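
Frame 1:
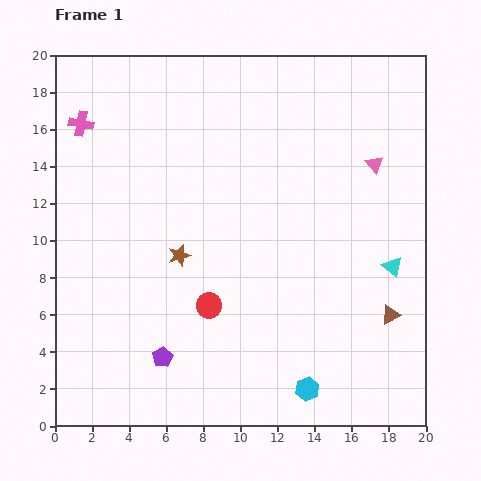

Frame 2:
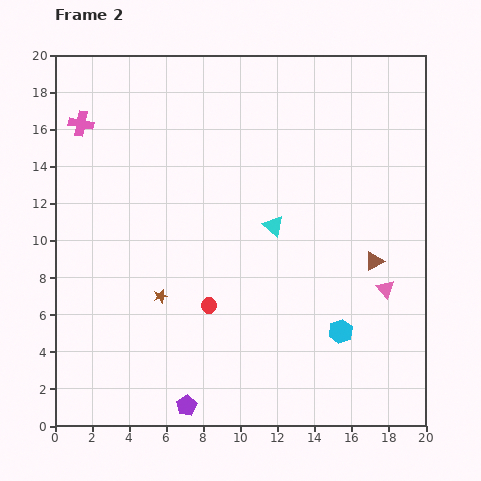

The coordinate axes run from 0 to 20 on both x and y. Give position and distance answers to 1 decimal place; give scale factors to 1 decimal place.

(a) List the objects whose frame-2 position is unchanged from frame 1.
the pink cross, the red circle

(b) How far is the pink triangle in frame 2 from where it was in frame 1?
6.7

The pink triangle moved from (17.2, 14.1) to (17.8, 7.4), a distance of √(0.6² + 6.7²) ≈ 6.7.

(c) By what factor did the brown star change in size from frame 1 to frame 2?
0.6×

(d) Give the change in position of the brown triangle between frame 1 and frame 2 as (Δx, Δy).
(-0.9, 2.9)

The brown triangle was at (18.1, 6.0) in frame 1 and (17.2, 8.9) in frame 2.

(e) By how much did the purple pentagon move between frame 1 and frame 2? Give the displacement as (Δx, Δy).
(1.3, -2.6)

The purple pentagon was at (5.8, 3.7) in frame 1 and (7.1, 1.1) in frame 2.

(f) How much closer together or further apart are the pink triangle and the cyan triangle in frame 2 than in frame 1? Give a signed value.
+1.3

Distance in frame 1: 5.6. Distance in frame 2: 6.9.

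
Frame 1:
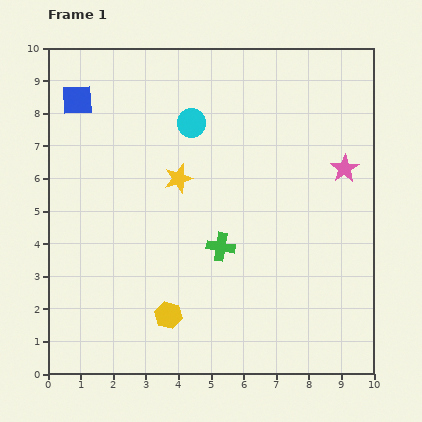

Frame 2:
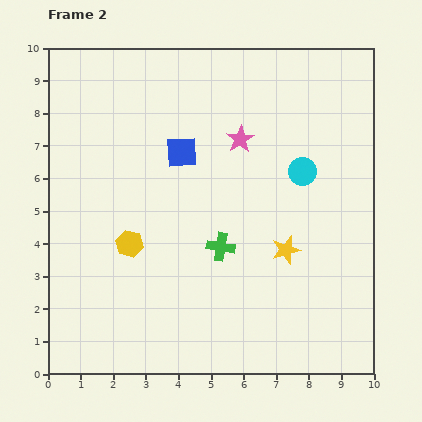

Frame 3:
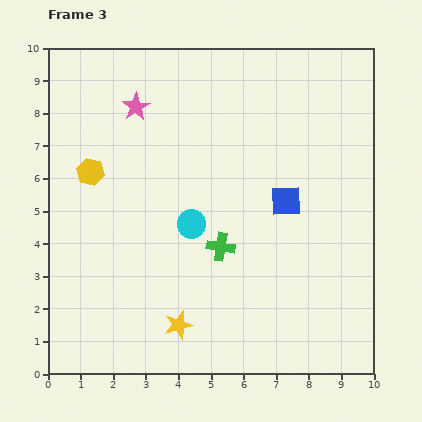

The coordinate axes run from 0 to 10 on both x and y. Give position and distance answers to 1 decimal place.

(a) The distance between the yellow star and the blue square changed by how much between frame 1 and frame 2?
+0.5

Distance in frame 1: 3.9. Distance in frame 2: 4.4.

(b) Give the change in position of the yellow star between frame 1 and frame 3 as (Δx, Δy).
(0.0, -4.5)

The yellow star was at (4.0, 6.0) in frame 1 and (4.0, 1.5) in frame 3.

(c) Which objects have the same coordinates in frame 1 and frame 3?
the green cross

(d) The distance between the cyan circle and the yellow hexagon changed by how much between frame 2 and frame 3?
-2.2

Distance in frame 2: 5.7. Distance in frame 3: 3.5.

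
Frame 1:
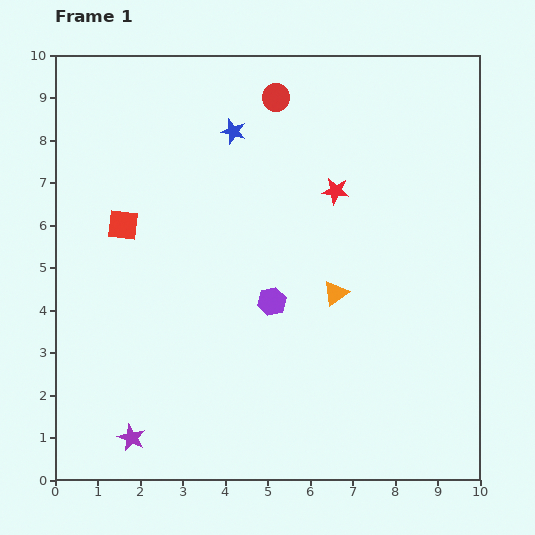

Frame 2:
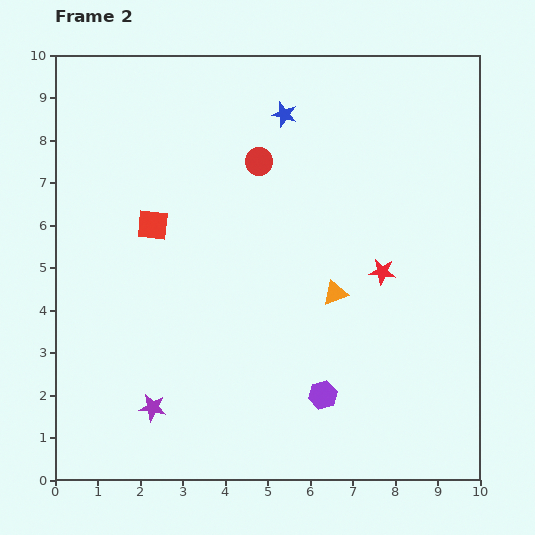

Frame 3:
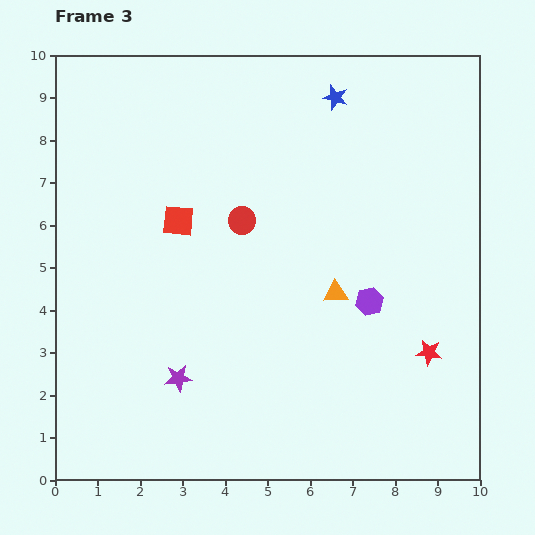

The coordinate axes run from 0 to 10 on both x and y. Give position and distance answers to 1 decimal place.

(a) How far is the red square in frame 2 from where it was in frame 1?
0.7

The red square moved from (1.6, 6.0) to (2.3, 6.0), a distance of √(0.7² + 0.0²) ≈ 0.7.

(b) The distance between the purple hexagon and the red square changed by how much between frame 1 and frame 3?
+1.0

Distance in frame 1: 3.9. Distance in frame 3: 4.9.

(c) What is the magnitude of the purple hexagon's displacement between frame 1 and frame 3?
2.3

The purple hexagon moved from (5.1, 4.2) to (7.4, 4.2), a distance of √(2.3² + 0.0²) ≈ 2.3.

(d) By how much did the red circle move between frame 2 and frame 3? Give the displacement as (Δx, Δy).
(-0.4, -1.4)

The red circle was at (4.8, 7.5) in frame 2 and (4.4, 6.1) in frame 3.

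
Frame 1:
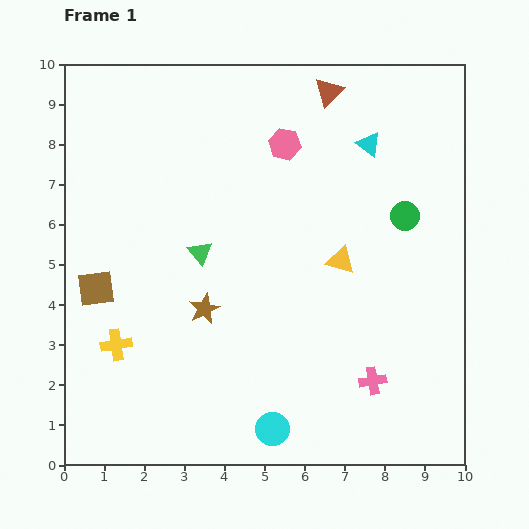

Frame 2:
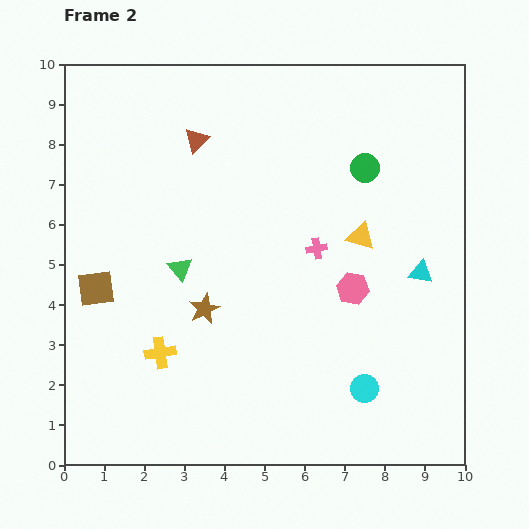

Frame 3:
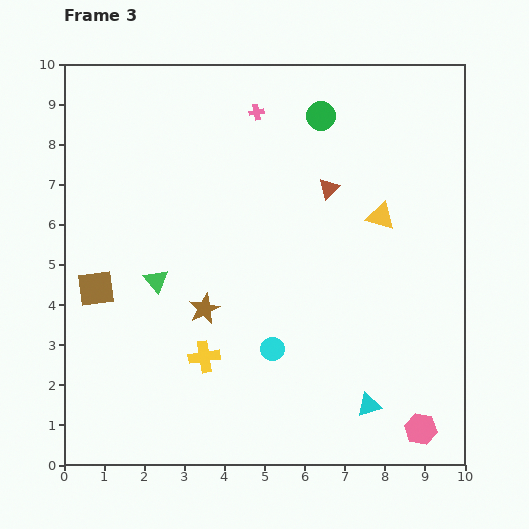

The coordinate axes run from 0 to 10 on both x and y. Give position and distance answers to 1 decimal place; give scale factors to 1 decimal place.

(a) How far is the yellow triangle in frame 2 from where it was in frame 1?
0.8

The yellow triangle moved from (6.9, 5.1) to (7.4, 5.7), a distance of √(0.5² + 0.6²) ≈ 0.8.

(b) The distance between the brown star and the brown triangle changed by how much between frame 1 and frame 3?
-1.9

Distance in frame 1: 6.2. Distance in frame 3: 4.3.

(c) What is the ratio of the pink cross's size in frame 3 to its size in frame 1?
0.6×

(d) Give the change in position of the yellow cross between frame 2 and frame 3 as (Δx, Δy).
(1.1, -0.1)

The yellow cross was at (2.4, 2.8) in frame 2 and (3.5, 2.7) in frame 3.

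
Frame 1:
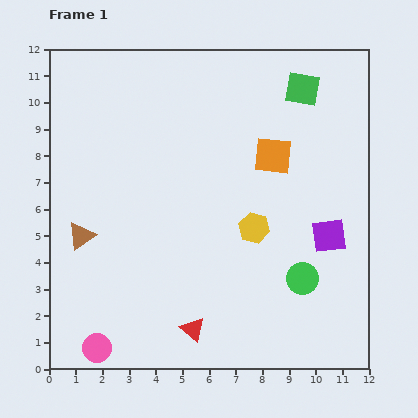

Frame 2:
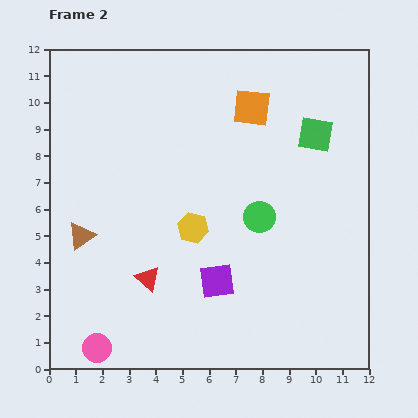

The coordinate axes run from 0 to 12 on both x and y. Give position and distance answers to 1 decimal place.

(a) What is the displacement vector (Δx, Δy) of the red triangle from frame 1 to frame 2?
(-1.7, 1.9)

The red triangle was at (5.4, 1.5) in frame 1 and (3.7, 3.4) in frame 2.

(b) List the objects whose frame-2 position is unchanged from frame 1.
the pink circle, the brown triangle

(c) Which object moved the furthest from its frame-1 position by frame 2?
the purple square

(moved 4.5; next 2.8)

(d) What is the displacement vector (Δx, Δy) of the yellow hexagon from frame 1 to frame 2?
(-2.3, 0.0)

The yellow hexagon was at (7.7, 5.3) in frame 1 and (5.4, 5.3) in frame 2.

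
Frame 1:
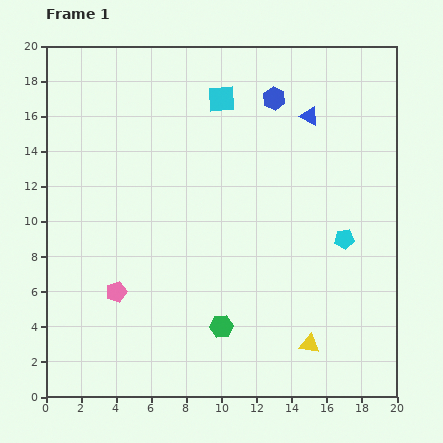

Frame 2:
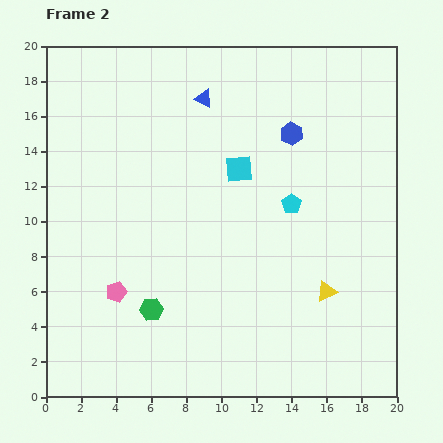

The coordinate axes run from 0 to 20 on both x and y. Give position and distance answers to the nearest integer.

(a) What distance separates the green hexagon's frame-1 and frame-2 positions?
4

The green hexagon moved from (10, 4) to (6, 5), a distance of √(4² + 1²) ≈ 4.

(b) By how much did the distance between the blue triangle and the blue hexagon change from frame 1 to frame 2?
+3

Distance in frame 1: 2. Distance in frame 2: 5.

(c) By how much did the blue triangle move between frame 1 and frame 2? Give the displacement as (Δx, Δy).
(-6, 1)

The blue triangle was at (15, 16) in frame 1 and (9, 17) in frame 2.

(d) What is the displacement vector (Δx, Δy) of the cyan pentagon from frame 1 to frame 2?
(-3, 2)

The cyan pentagon was at (17, 9) in frame 1 and (14, 11) in frame 2.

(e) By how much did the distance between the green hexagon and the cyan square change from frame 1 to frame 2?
-4

Distance in frame 1: 13. Distance in frame 2: 9.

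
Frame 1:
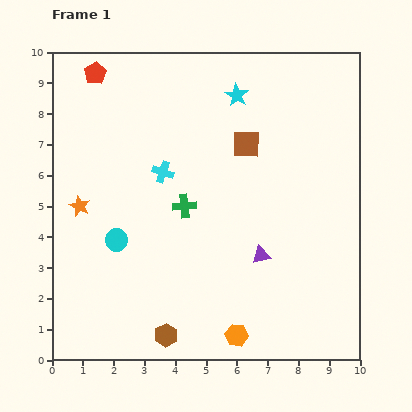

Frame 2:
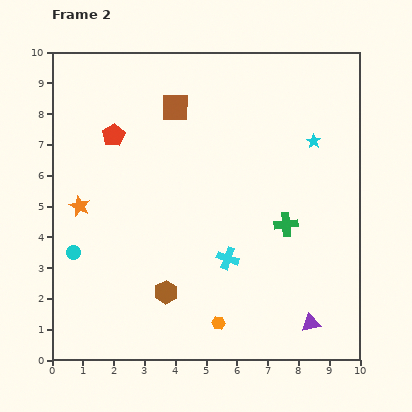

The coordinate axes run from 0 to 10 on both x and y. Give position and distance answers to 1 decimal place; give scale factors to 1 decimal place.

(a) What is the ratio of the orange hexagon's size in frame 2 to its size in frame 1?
0.6×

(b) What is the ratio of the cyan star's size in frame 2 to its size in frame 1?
0.6×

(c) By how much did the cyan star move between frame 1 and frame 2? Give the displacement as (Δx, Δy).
(2.5, -1.5)

The cyan star was at (6.0, 8.6) in frame 1 and (8.5, 7.1) in frame 2.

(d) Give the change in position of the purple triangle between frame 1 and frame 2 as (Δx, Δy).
(1.6, -2.2)

The purple triangle was at (6.8, 3.4) in frame 1 and (8.4, 1.2) in frame 2.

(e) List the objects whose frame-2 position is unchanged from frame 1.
the orange star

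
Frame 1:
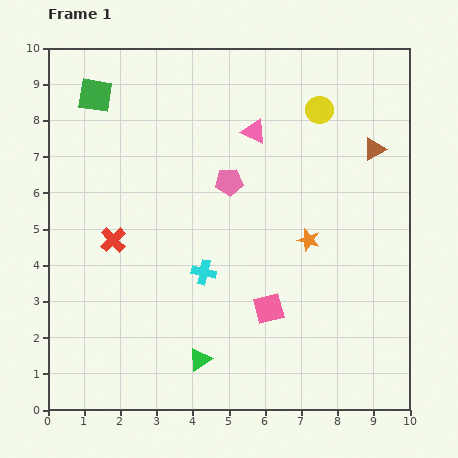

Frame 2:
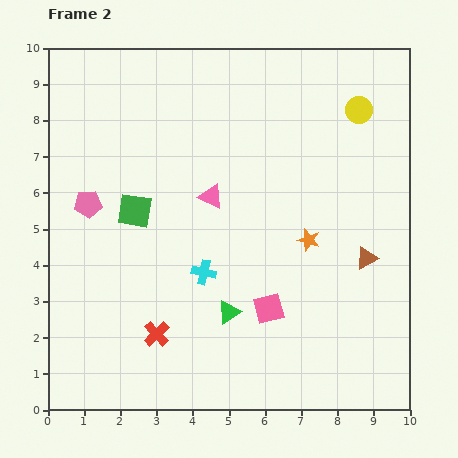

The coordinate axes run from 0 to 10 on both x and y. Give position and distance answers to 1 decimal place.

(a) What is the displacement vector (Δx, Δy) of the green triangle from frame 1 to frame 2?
(0.8, 1.3)

The green triangle was at (4.2, 1.4) in frame 1 and (5.0, 2.7) in frame 2.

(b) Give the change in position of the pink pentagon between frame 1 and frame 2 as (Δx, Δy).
(-3.9, -0.6)

The pink pentagon was at (5.0, 6.3) in frame 1 and (1.1, 5.7) in frame 2.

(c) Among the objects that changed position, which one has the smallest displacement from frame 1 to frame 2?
the yellow circle

(moved 1.1)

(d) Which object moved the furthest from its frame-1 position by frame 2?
the pink pentagon

(moved 3.9; next 3.4)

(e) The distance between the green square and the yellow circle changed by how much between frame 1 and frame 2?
+0.6

Distance in frame 1: 6.2. Distance in frame 2: 6.8.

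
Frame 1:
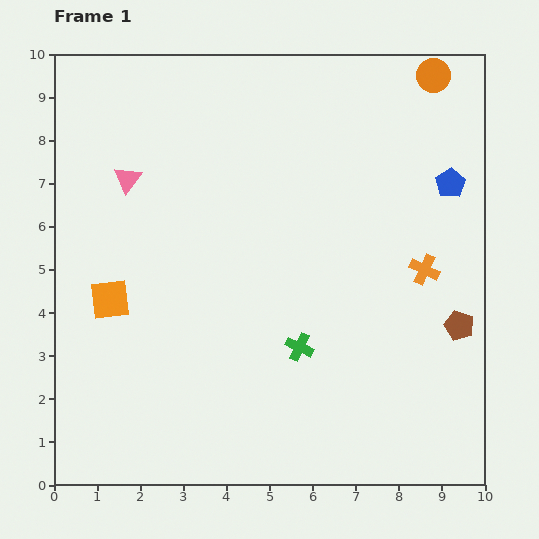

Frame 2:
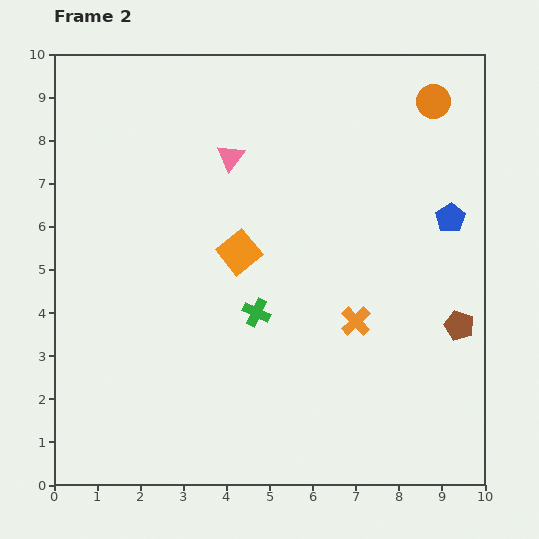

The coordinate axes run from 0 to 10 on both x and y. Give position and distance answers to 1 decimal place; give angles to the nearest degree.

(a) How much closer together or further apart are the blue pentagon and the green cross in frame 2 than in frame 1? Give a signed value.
-0.2

Distance in frame 1: 5.2. Distance in frame 2: 5.0.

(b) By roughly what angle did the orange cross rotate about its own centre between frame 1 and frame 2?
21° clockwise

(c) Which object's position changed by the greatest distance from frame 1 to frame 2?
the orange square

(moved 3.2; next 2.5)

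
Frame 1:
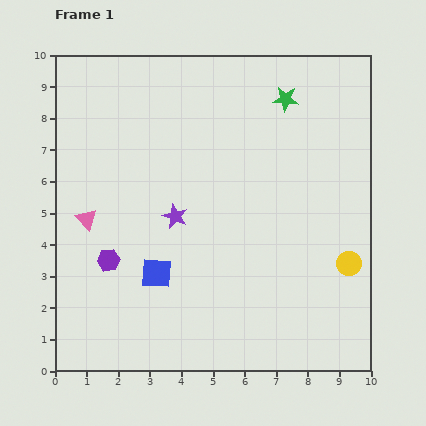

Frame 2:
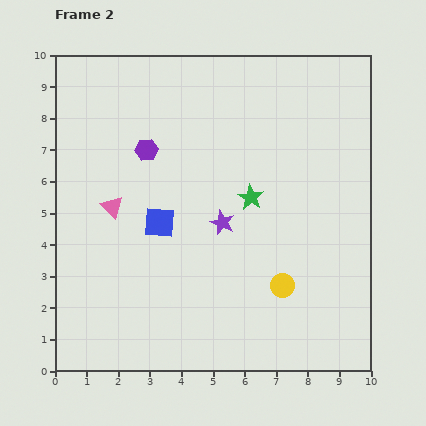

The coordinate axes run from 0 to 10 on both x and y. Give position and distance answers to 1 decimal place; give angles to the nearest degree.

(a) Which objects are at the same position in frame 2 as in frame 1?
none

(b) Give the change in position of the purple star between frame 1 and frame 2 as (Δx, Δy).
(1.5, -0.2)

The purple star was at (3.8, 4.9) in frame 1 and (5.3, 4.7) in frame 2.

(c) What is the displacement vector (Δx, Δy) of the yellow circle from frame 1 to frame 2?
(-2.1, -0.7)

The yellow circle was at (9.3, 3.4) in frame 1 and (7.2, 2.7) in frame 2.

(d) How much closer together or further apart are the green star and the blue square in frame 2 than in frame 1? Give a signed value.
-3.9

Distance in frame 1: 6.9. Distance in frame 2: 3.0.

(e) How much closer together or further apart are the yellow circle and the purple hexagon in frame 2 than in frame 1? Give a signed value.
-1.5

Distance in frame 1: 7.6. Distance in frame 2: 6.1.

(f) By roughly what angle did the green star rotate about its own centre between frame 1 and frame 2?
28° clockwise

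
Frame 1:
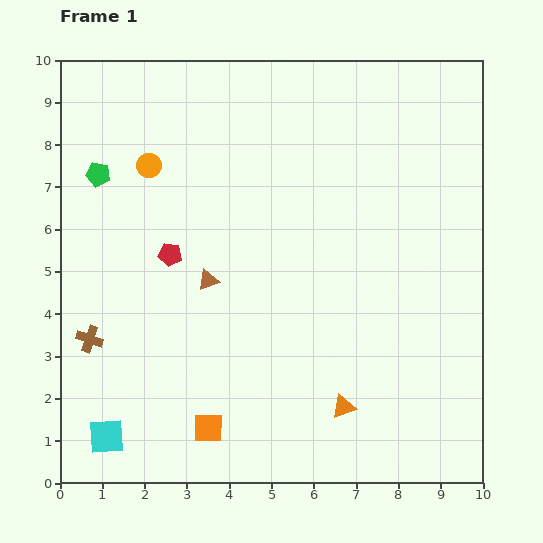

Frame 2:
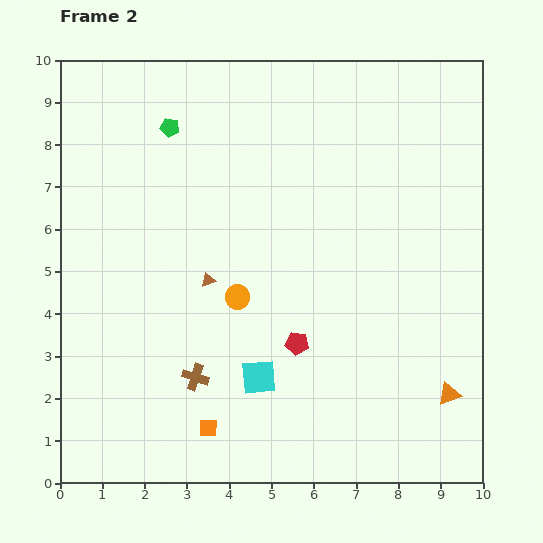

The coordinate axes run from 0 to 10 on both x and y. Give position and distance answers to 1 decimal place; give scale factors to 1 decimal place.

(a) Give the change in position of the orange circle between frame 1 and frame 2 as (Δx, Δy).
(2.1, -3.1)

The orange circle was at (2.1, 7.5) in frame 1 and (4.2, 4.4) in frame 2.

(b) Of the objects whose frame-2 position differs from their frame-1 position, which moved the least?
the green pentagon

(moved 2.0)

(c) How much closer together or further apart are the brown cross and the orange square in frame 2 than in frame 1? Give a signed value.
-2.3

Distance in frame 1: 3.5. Distance in frame 2: 1.2.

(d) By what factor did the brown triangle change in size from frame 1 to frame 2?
0.7×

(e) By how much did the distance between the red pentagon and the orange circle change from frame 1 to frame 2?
-0.4

Distance in frame 1: 2.2. Distance in frame 2: 1.8.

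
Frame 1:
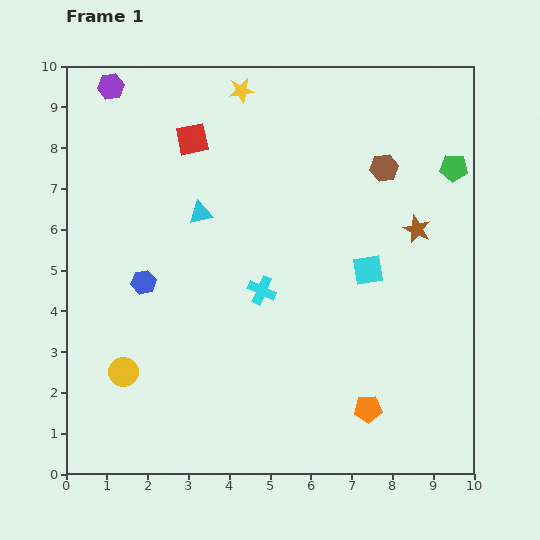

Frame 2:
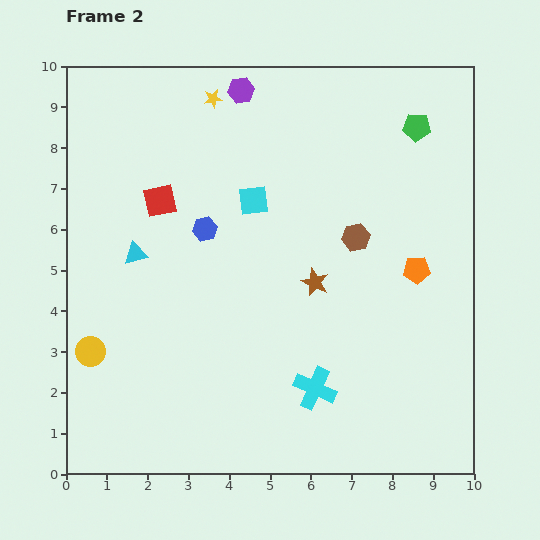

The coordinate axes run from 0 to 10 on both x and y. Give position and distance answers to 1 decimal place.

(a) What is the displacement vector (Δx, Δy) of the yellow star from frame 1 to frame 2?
(-0.7, -0.2)

The yellow star was at (4.3, 9.4) in frame 1 and (3.6, 9.2) in frame 2.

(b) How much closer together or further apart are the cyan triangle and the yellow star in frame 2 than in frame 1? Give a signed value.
+1.0

Distance in frame 1: 3.2. Distance in frame 2: 4.2.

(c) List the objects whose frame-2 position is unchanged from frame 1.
none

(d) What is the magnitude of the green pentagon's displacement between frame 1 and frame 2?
1.3

The green pentagon moved from (9.5, 7.5) to (8.6, 8.5), a distance of √(0.9² + 1.0²) ≈ 1.3.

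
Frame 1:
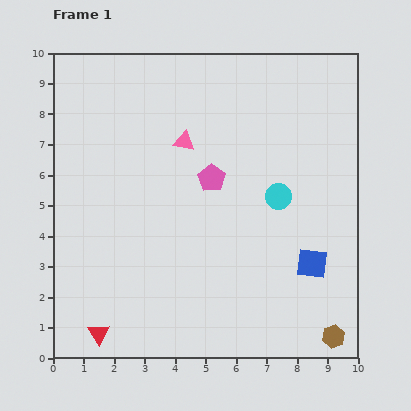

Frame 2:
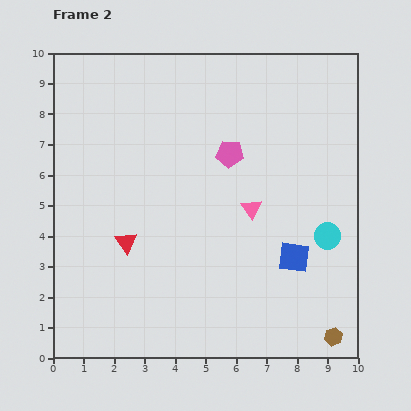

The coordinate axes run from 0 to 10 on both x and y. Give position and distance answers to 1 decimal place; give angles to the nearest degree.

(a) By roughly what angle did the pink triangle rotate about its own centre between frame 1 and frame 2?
46° clockwise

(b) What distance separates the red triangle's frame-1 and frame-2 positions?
3.1

The red triangle moved from (1.5, 0.8) to (2.4, 3.8), a distance of √(0.9² + 3.0²) ≈ 3.1.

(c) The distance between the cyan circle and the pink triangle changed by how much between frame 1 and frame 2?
-0.9

Distance in frame 1: 3.6. Distance in frame 2: 2.7.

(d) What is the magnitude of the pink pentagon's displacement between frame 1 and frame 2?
1.0

The pink pentagon moved from (5.2, 5.9) to (5.8, 6.7), a distance of √(0.6² + 0.8²) ≈ 1.0.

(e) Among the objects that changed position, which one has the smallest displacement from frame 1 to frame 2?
the blue square

(moved 0.6)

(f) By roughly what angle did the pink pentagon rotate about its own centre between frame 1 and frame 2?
31° counter-clockwise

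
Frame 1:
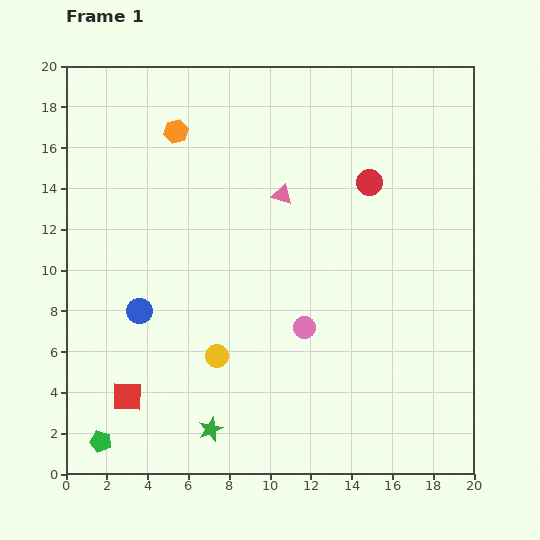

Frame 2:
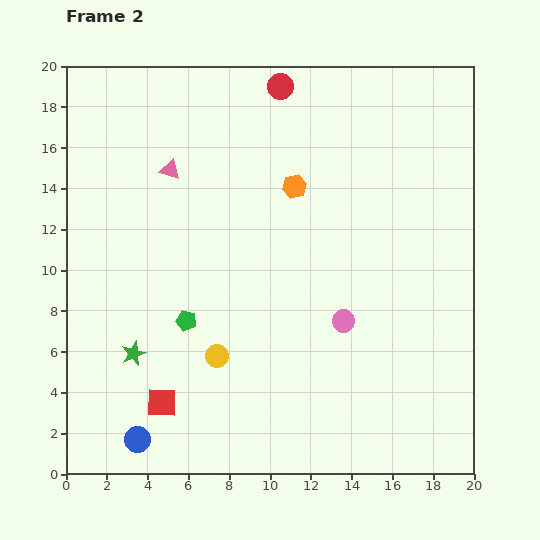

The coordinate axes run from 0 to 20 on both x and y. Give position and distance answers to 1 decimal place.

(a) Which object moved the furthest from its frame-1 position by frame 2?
the green pentagon

(moved 7.2; next 6.4)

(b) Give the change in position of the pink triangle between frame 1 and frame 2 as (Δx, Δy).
(-5.5, 1.2)

The pink triangle was at (10.6, 13.7) in frame 1 and (5.1, 14.9) in frame 2.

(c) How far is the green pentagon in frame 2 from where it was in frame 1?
7.2

The green pentagon moved from (1.7, 1.6) to (5.9, 7.5), a distance of √(4.2² + 5.9²) ≈ 7.2.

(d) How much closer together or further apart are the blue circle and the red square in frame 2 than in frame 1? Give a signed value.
-2.0

Distance in frame 1: 4.2. Distance in frame 2: 2.2.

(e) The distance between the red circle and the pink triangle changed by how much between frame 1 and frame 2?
+2.5

Distance in frame 1: 4.3. Distance in frame 2: 6.8.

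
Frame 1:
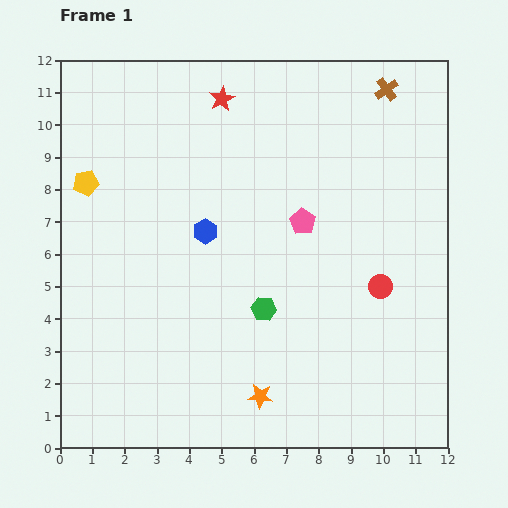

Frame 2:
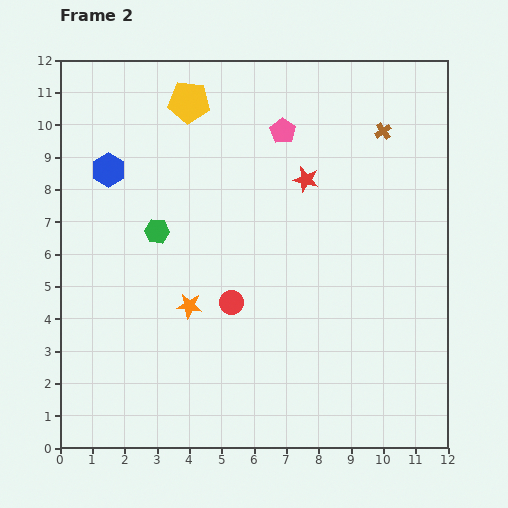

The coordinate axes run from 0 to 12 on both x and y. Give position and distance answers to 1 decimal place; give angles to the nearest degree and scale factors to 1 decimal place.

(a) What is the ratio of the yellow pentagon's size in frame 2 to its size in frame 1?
1.6×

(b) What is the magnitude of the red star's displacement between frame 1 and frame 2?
3.6

The red star moved from (5.0, 10.8) to (7.6, 8.3), a distance of √(2.6² + 2.5²) ≈ 3.6.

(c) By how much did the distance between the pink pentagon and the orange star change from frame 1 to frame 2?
+0.5

Distance in frame 1: 5.6. Distance in frame 2: 6.1.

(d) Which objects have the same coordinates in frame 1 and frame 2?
none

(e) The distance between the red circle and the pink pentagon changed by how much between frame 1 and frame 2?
+2.4

Distance in frame 1: 3.1. Distance in frame 2: 5.5.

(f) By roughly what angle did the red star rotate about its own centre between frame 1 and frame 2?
29° counter-clockwise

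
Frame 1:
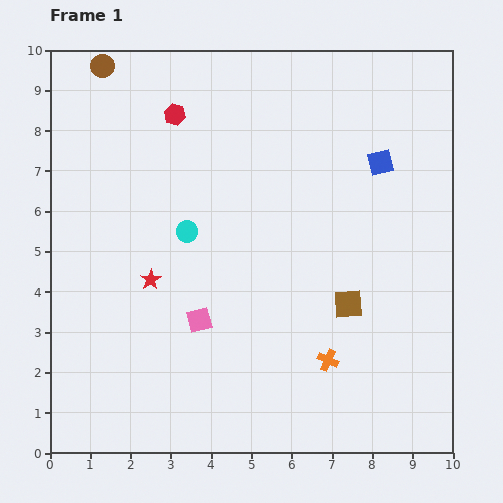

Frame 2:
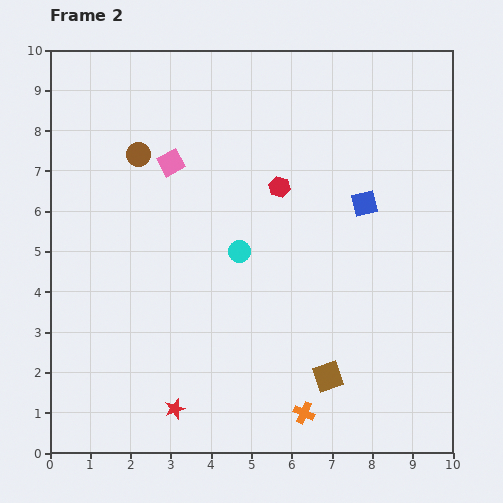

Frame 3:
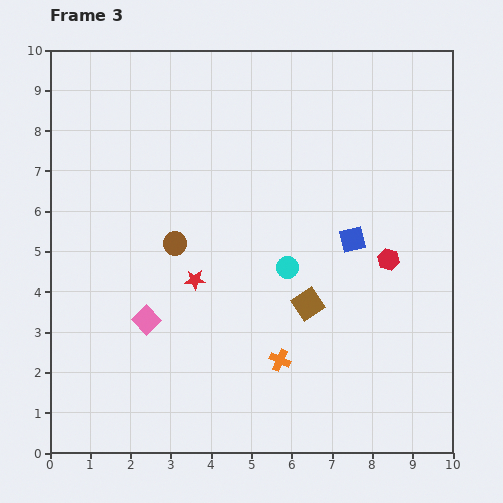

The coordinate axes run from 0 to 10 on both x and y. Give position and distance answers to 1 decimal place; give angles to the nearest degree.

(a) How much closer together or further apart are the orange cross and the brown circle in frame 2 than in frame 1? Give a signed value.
-1.6

Distance in frame 1: 9.2. Distance in frame 2: 7.6.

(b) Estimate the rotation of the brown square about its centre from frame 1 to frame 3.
31° counter-clockwise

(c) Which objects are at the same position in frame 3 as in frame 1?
none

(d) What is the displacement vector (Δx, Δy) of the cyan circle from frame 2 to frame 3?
(1.2, -0.4)

The cyan circle was at (4.7, 5.0) in frame 2 and (5.9, 4.6) in frame 3.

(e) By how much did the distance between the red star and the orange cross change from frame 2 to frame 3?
-0.3

Distance in frame 2: 3.2. Distance in frame 3: 2.9.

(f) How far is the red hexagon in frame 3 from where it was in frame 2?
3.2

The red hexagon moved from (5.7, 6.6) to (8.4, 4.8), a distance of √(2.7² + 1.8²) ≈ 3.2.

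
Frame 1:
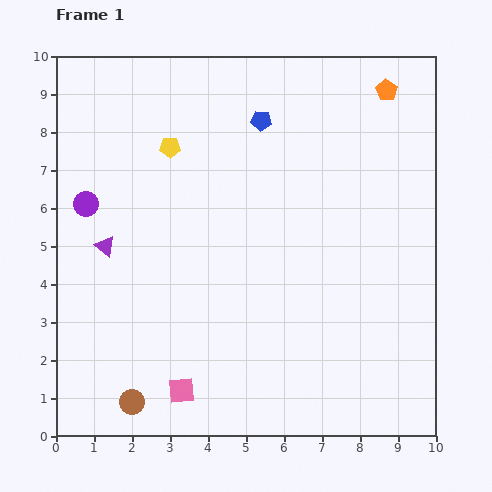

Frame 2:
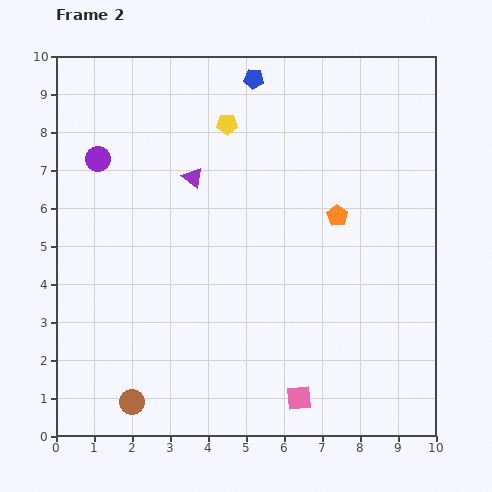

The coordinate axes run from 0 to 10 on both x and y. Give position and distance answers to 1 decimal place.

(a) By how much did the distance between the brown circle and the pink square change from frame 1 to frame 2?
+3.1

Distance in frame 1: 1.3. Distance in frame 2: 4.4.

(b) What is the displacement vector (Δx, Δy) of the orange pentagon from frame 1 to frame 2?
(-1.3, -3.3)

The orange pentagon was at (8.7, 9.1) in frame 1 and (7.4, 5.8) in frame 2.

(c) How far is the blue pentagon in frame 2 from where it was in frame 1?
1.1

The blue pentagon moved from (5.4, 8.3) to (5.2, 9.4), a distance of √(0.2² + 1.1²) ≈ 1.1.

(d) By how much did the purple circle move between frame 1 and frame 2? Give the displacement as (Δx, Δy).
(0.3, 1.2)

The purple circle was at (0.8, 6.1) in frame 1 and (1.1, 7.3) in frame 2.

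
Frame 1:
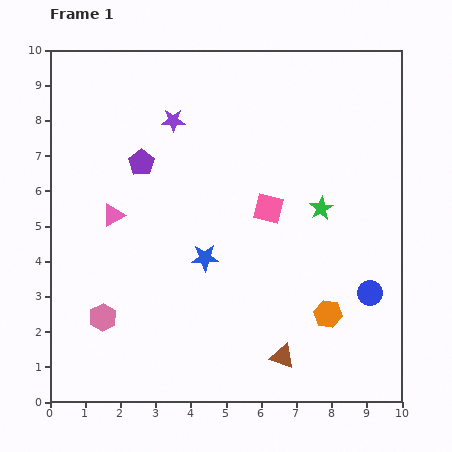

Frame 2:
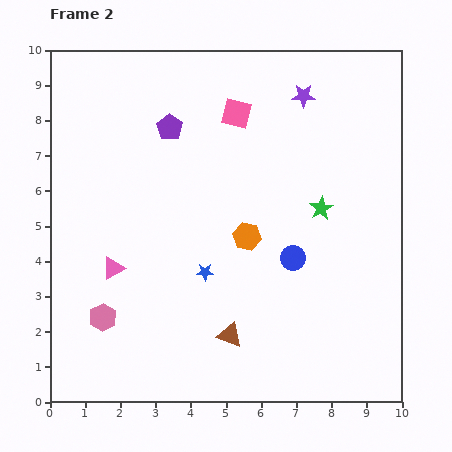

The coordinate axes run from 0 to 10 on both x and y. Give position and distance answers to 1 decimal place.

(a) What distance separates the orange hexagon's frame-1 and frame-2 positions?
3.2

The orange hexagon moved from (7.9, 2.5) to (5.6, 4.7), a distance of √(2.3² + 2.2²) ≈ 3.2.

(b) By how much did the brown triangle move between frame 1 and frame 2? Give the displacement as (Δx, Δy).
(-1.5, 0.6)

The brown triangle was at (6.6, 1.3) in frame 1 and (5.1, 1.9) in frame 2.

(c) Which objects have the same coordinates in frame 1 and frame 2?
the green star, the pink hexagon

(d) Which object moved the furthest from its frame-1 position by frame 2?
the purple star

(moved 3.8; next 3.2)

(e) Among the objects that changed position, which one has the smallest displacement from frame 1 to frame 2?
the blue star

(moved 0.4)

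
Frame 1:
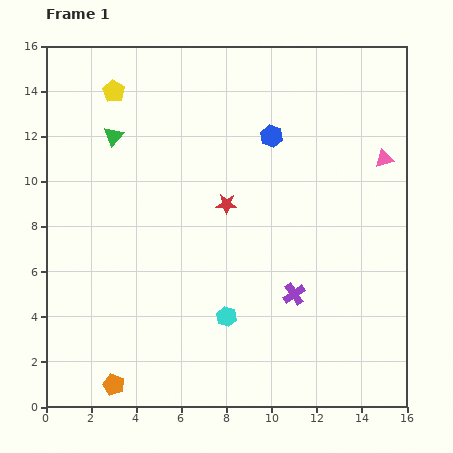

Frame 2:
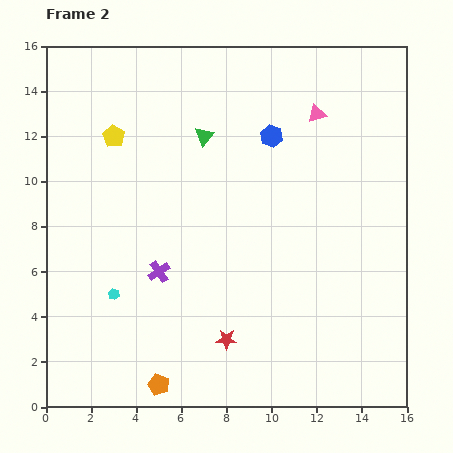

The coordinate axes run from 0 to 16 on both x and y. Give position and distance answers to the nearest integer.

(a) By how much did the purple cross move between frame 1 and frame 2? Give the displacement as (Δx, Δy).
(-6, 1)

The purple cross was at (11, 5) in frame 1 and (5, 6) in frame 2.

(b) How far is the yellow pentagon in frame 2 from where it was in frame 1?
2

The yellow pentagon moved from (3, 14) to (3, 12), a distance of √(0² + 2²) ≈ 2.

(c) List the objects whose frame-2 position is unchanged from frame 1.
the blue hexagon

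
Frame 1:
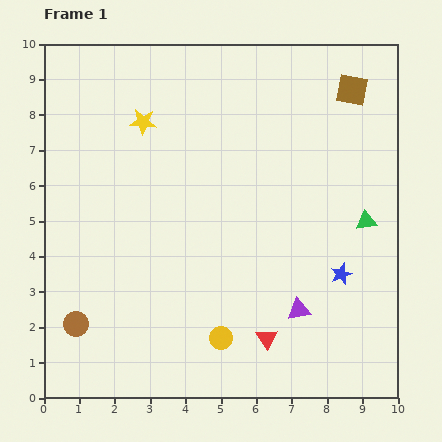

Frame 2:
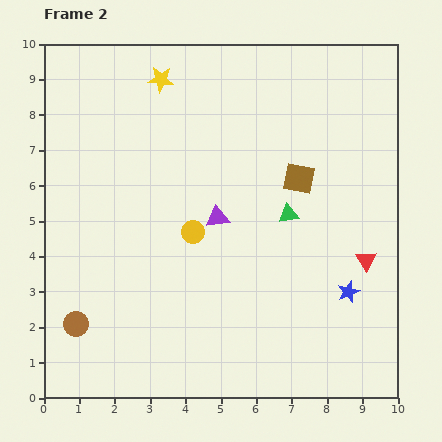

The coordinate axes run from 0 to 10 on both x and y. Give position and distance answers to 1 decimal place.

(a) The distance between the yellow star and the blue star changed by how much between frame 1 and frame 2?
+0.9

Distance in frame 1: 7.1. Distance in frame 2: 8.0.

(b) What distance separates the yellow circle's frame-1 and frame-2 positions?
3.1

The yellow circle moved from (5.0, 1.7) to (4.2, 4.7), a distance of √(0.8² + 3.0²) ≈ 3.1.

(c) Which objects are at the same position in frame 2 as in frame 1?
the brown circle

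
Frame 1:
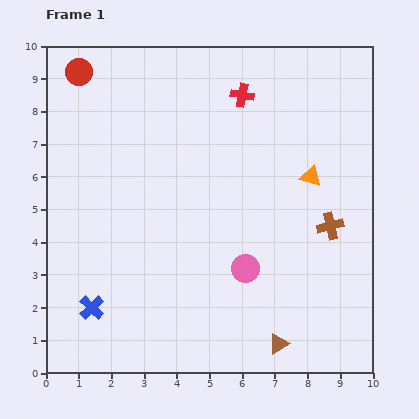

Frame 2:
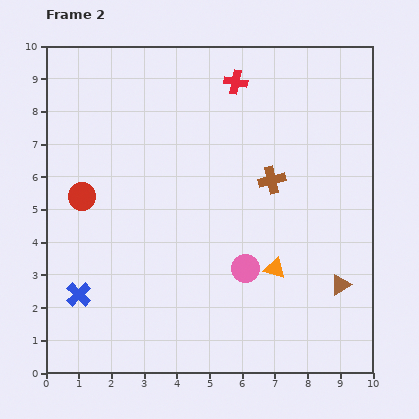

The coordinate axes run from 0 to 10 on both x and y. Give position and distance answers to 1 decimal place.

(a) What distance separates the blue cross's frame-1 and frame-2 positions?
0.6

The blue cross moved from (1.4, 2.0) to (1.0, 2.4), a distance of √(0.4² + 0.4²) ≈ 0.6.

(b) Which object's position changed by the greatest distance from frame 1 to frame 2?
the red circle

(moved 3.8; next 3.0)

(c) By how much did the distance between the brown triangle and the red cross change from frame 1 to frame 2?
-0.7

Distance in frame 1: 7.7. Distance in frame 2: 7.0.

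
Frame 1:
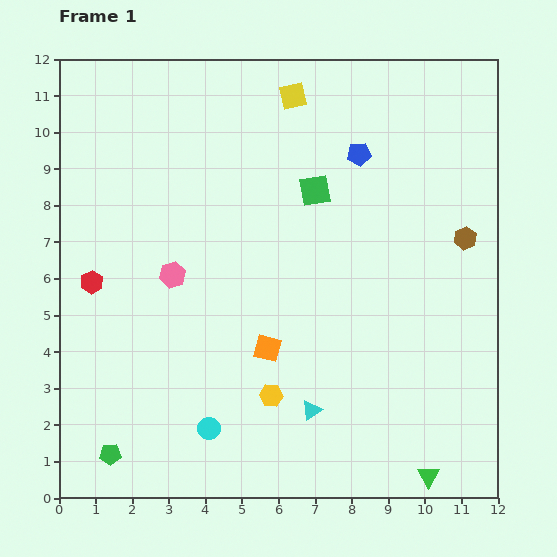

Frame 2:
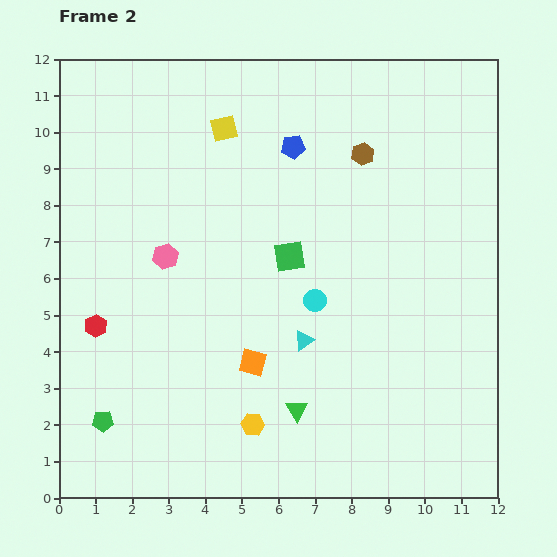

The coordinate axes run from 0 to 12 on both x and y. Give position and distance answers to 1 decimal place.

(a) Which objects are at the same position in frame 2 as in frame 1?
none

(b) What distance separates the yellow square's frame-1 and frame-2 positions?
2.1

The yellow square moved from (6.4, 11.0) to (4.5, 10.1), a distance of √(1.9² + 0.9²) ≈ 2.1.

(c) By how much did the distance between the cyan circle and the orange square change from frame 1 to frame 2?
-0.3

Distance in frame 1: 2.7. Distance in frame 2: 2.4.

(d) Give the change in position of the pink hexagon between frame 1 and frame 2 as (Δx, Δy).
(-0.2, 0.5)

The pink hexagon was at (3.1, 6.1) in frame 1 and (2.9, 6.6) in frame 2.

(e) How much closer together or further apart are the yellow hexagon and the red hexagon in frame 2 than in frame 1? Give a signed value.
-0.7

Distance in frame 1: 5.8. Distance in frame 2: 5.1.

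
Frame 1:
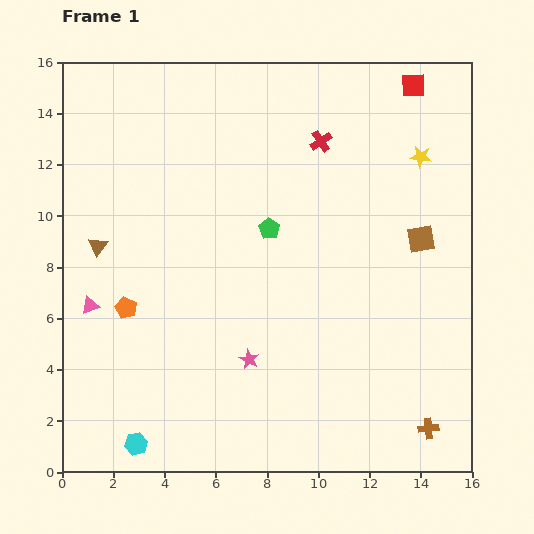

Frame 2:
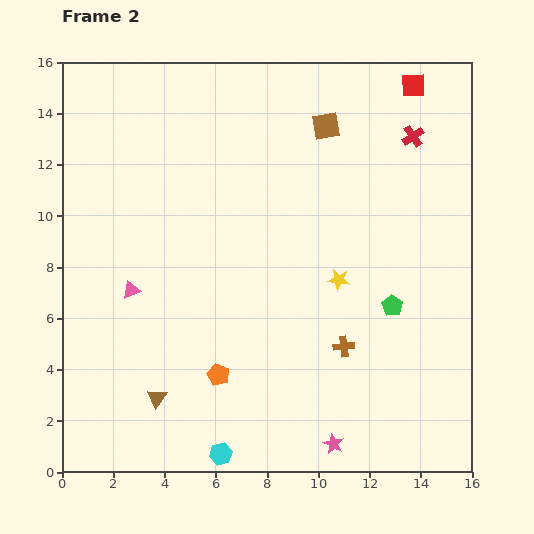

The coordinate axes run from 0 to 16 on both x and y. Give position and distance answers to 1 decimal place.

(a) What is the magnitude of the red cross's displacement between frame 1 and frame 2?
3.6

The red cross moved from (10.1, 12.9) to (13.7, 13.1), a distance of √(3.6² + 0.2²) ≈ 3.6.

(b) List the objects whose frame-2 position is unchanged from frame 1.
the red square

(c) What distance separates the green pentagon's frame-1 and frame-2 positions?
5.7

The green pentagon moved from (8.1, 9.5) to (12.9, 6.5), a distance of √(4.8² + 3.0²) ≈ 5.7.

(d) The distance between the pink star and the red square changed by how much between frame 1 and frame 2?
+1.8

Distance in frame 1: 12.5. Distance in frame 2: 14.3.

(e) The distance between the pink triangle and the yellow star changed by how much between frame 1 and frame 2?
-6.0

Distance in frame 1: 14.1. Distance in frame 2: 8.1.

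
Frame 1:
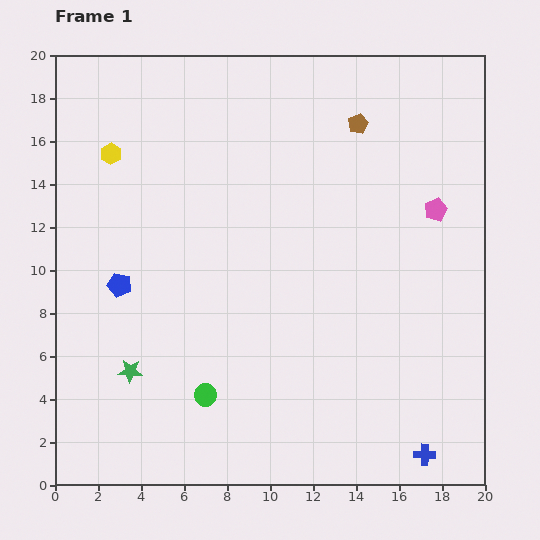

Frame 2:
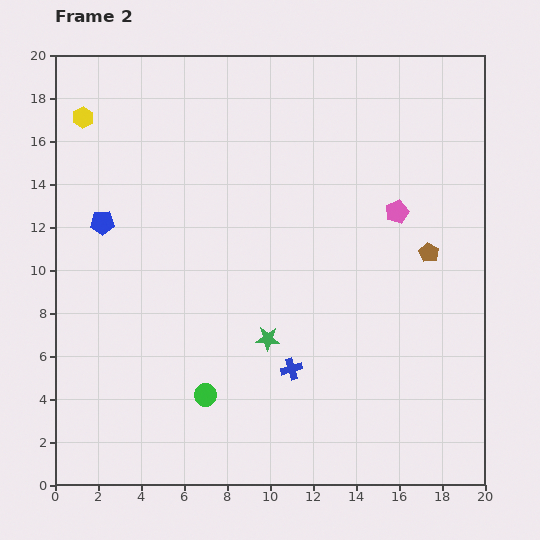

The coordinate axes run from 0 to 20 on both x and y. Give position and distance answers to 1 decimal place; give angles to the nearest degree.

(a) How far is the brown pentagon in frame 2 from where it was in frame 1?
6.8

The brown pentagon moved from (14.1, 16.8) to (17.4, 10.8), a distance of √(3.3² + 6.0²) ≈ 6.8.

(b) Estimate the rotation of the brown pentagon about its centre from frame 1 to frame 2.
17° counter-clockwise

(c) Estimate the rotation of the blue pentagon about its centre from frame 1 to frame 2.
17° counter-clockwise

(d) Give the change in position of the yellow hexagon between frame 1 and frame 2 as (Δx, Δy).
(-1.3, 1.7)

The yellow hexagon was at (2.6, 15.4) in frame 1 and (1.3, 17.1) in frame 2.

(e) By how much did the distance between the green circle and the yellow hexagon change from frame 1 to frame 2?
+2.1

Distance in frame 1: 12.0. Distance in frame 2: 14.1.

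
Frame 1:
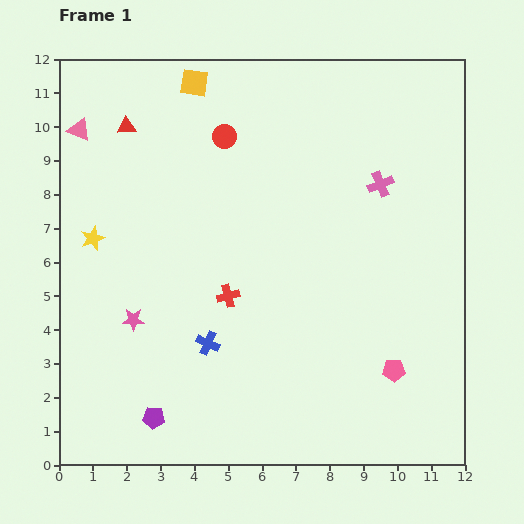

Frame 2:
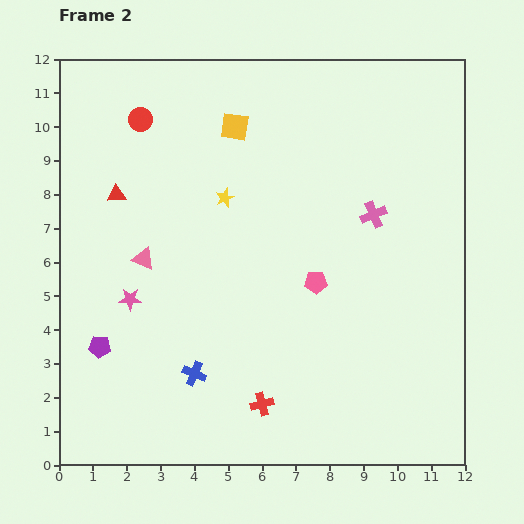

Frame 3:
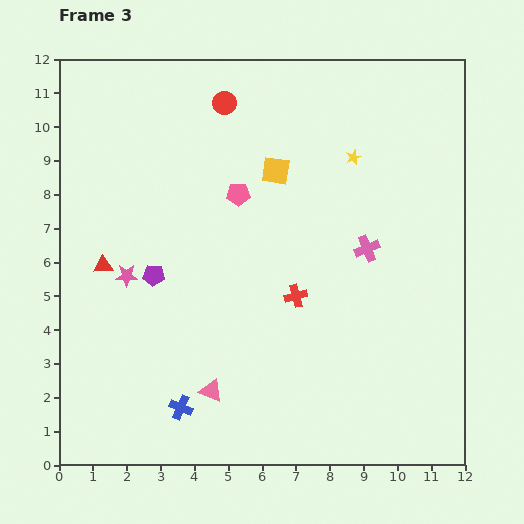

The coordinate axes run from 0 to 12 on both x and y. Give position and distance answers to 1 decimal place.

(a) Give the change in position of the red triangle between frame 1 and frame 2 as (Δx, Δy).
(-0.3, -2.0)

The red triangle was at (2.0, 10.0) in frame 1 and (1.7, 8.0) in frame 2.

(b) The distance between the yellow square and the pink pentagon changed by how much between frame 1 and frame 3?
-9.0

Distance in frame 1: 10.3. Distance in frame 3: 1.3.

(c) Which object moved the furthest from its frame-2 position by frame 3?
the pink triangle

(moved 4.4; next 4.0)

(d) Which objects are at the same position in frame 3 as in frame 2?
none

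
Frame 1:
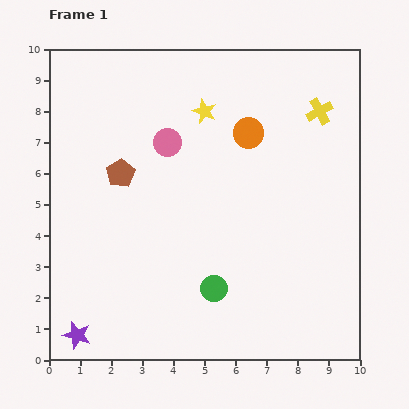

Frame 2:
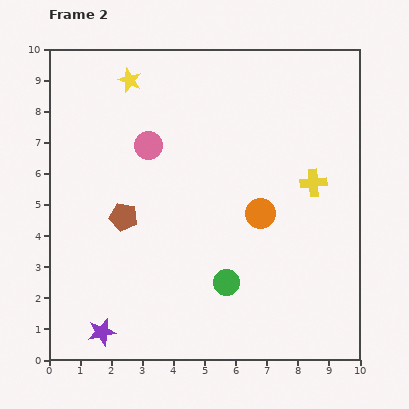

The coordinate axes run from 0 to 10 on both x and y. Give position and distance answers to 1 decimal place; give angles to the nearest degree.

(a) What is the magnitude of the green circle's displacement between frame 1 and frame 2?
0.4

The green circle moved from (5.3, 2.3) to (5.7, 2.5), a distance of √(0.4² + 0.2²) ≈ 0.4.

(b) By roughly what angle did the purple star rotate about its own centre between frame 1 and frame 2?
28° counter-clockwise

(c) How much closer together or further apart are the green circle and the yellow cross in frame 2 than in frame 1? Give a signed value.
-2.3

Distance in frame 1: 6.6. Distance in frame 2: 4.3.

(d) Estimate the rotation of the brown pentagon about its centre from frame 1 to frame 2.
30° counter-clockwise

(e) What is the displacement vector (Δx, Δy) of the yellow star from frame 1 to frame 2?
(-2.4, 1.0)

The yellow star was at (5.0, 8.0) in frame 1 and (2.6, 9.0) in frame 2.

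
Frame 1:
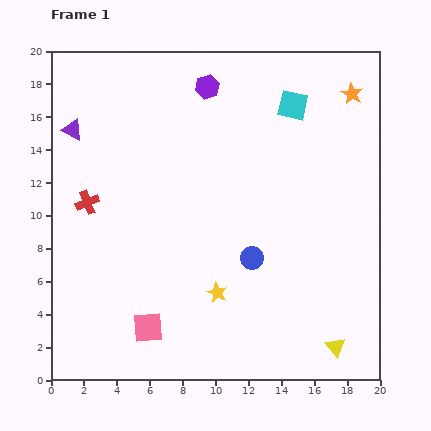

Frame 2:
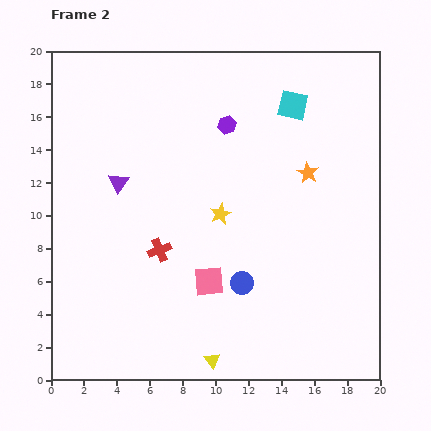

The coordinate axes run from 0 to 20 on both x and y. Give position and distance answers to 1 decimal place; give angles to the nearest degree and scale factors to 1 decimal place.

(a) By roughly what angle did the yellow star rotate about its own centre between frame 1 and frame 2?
22° clockwise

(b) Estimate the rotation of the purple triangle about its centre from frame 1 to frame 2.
39° clockwise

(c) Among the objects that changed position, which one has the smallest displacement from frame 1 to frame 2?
the blue circle

(moved 1.6)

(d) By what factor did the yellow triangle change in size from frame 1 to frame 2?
0.8×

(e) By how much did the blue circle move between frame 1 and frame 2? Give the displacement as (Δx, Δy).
(-0.6, -1.5)

The blue circle was at (12.2, 7.4) in frame 1 and (11.6, 5.9) in frame 2.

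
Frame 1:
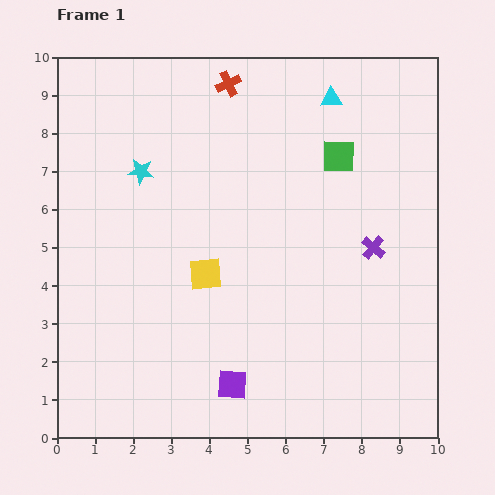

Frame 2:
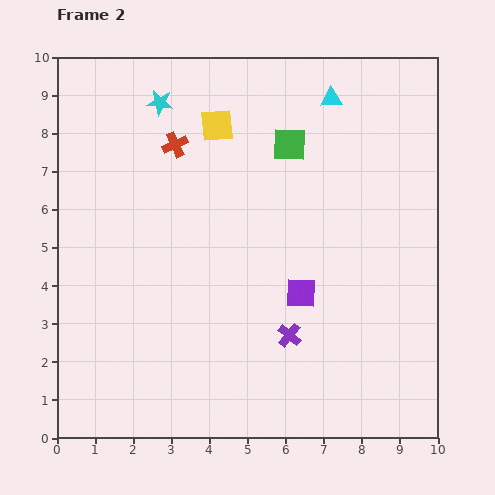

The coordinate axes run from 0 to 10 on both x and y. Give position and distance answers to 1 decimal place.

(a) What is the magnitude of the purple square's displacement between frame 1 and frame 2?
3.0

The purple square moved from (4.6, 1.4) to (6.4, 3.8), a distance of √(1.8² + 2.4²) ≈ 3.0.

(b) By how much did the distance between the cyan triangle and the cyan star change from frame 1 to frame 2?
-0.8

Distance in frame 1: 5.3. Distance in frame 2: 4.5.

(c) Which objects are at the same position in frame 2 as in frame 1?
the cyan triangle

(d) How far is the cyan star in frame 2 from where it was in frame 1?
1.9

The cyan star moved from (2.2, 7.0) to (2.7, 8.8), a distance of √(0.5² + 1.8²) ≈ 1.9.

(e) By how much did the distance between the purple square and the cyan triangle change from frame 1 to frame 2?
-2.7

Distance in frame 1: 7.9. Distance in frame 2: 5.2.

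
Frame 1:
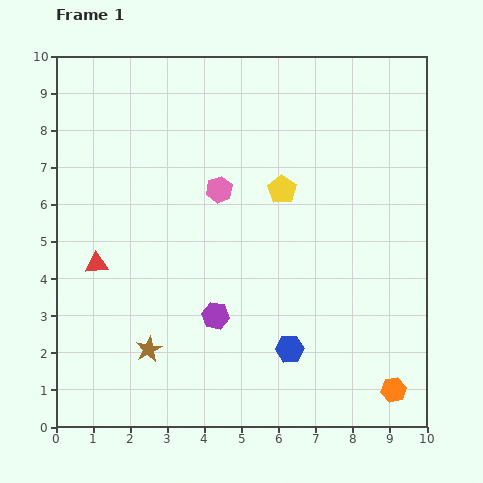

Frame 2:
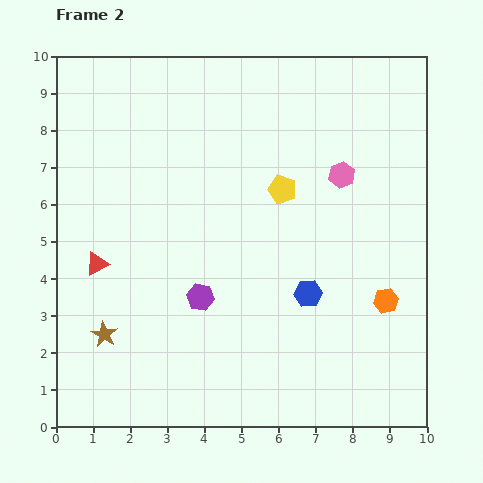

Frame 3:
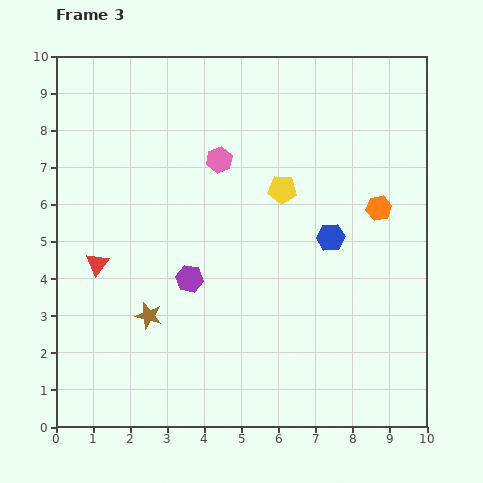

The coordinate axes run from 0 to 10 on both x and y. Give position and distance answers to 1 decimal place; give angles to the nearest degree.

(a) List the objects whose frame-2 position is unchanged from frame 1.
the red triangle, the yellow pentagon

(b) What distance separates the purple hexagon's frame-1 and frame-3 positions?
1.2

The purple hexagon moved from (4.3, 3.0) to (3.6, 4.0), a distance of √(0.7² + 1.0²) ≈ 1.2.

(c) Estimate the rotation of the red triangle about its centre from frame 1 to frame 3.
49° counter-clockwise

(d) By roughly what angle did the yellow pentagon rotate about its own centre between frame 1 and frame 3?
31° counter-clockwise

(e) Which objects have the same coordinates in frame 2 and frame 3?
the red triangle, the yellow pentagon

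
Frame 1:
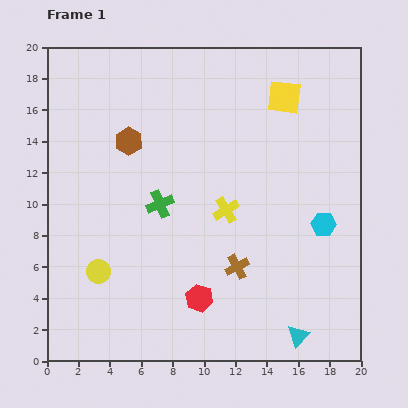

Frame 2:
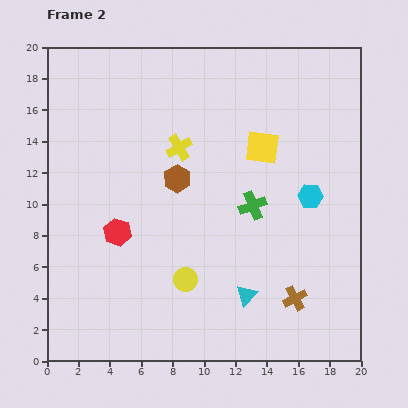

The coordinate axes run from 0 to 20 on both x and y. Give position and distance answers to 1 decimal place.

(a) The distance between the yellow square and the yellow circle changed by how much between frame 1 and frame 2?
-6.5

Distance in frame 1: 16.2. Distance in frame 2: 9.7.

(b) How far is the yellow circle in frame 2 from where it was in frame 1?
5.5

The yellow circle moved from (3.3, 5.7) to (8.8, 5.2), a distance of √(5.5² + 0.5²) ≈ 5.5.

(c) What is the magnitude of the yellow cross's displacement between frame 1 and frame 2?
5.0

The yellow cross moved from (11.4, 9.6) to (8.4, 13.6), a distance of √(3.0² + 4.0²) ≈ 5.0.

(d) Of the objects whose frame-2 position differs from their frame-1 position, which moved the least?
the cyan hexagon

(moved 2.0)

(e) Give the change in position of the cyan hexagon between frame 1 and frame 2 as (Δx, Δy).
(-0.8, 1.8)

The cyan hexagon was at (17.6, 8.7) in frame 1 and (16.8, 10.5) in frame 2.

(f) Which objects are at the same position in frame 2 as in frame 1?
none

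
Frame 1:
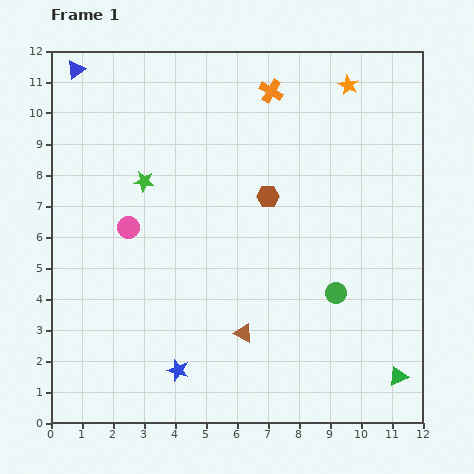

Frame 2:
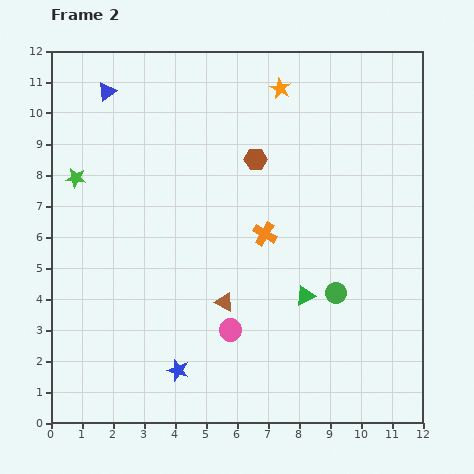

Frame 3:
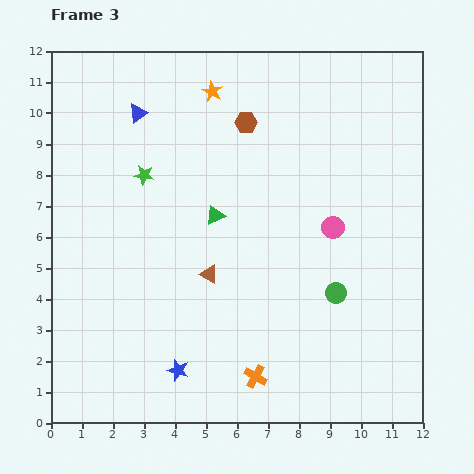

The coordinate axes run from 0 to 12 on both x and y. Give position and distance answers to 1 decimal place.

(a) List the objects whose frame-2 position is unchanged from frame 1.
the blue star, the green circle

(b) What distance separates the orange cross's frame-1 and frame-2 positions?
4.6

The orange cross moved from (7.1, 10.7) to (6.9, 6.1), a distance of √(0.2² + 4.6²) ≈ 4.6.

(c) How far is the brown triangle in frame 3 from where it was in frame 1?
2.2

The brown triangle moved from (6.2, 2.9) to (5.1, 4.8), a distance of √(1.1² + 1.9²) ≈ 2.2.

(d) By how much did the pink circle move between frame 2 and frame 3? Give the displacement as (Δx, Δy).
(3.3, 3.3)

The pink circle was at (5.8, 3.0) in frame 2 and (9.1, 6.3) in frame 3.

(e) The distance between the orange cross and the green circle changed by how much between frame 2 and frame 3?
+0.7

Distance in frame 2: 3.0. Distance in frame 3: 3.7.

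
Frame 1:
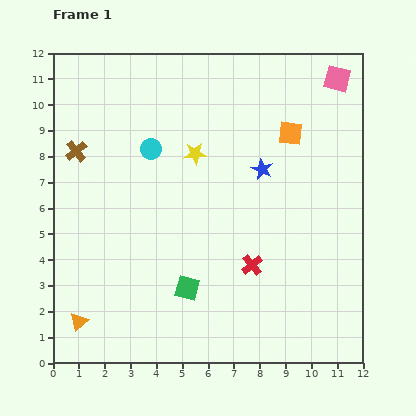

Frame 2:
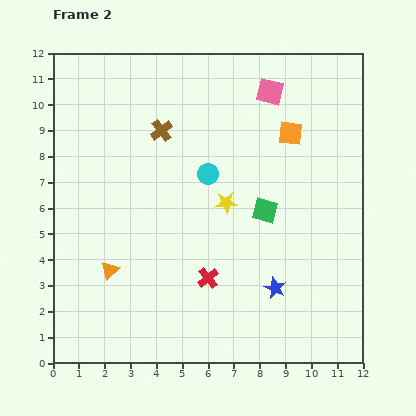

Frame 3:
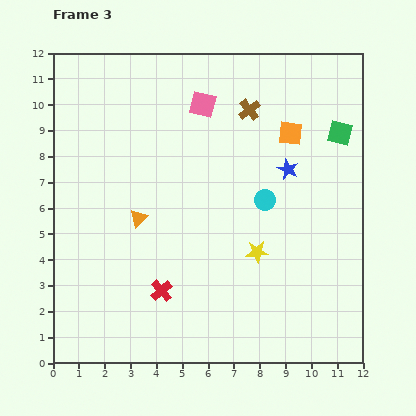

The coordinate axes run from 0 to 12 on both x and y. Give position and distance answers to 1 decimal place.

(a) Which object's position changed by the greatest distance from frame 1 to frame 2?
the blue star

(moved 4.6; next 4.2)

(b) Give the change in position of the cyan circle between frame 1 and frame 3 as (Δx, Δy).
(4.4, -2.0)

The cyan circle was at (3.8, 8.3) in frame 1 and (8.2, 6.3) in frame 3.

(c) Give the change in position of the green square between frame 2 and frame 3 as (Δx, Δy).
(2.9, 3.0)

The green square was at (8.2, 5.9) in frame 2 and (11.1, 8.9) in frame 3.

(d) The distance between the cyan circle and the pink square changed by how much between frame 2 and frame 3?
+0.4

Distance in frame 2: 4.0. Distance in frame 3: 4.4.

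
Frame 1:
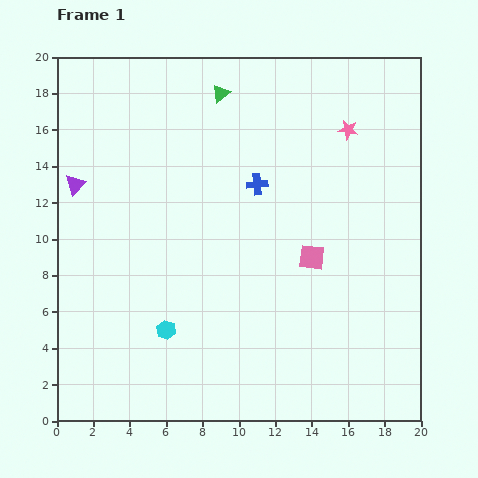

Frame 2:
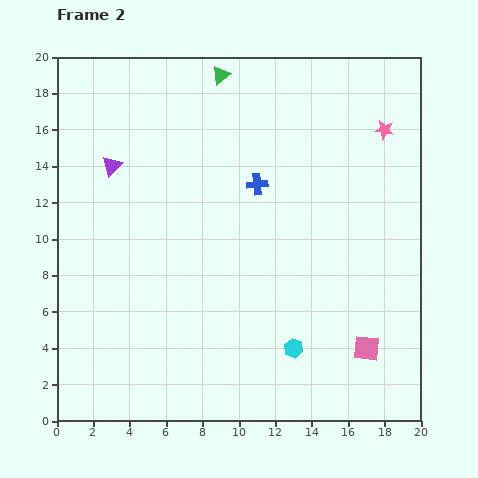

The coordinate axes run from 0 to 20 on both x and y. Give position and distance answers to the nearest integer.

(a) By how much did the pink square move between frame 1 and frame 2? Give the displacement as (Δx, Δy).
(3, -5)

The pink square was at (14, 9) in frame 1 and (17, 4) in frame 2.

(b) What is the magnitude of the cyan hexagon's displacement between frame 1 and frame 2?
7

The cyan hexagon moved from (6, 5) to (13, 4), a distance of √(7² + 1²) ≈ 7.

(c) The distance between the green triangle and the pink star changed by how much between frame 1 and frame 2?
+2

Distance in frame 1: 7. Distance in frame 2: 9.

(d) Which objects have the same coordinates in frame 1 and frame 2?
the blue cross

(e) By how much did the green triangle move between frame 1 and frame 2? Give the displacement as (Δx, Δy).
(0, 1)

The green triangle was at (9, 18) in frame 1 and (9, 19) in frame 2.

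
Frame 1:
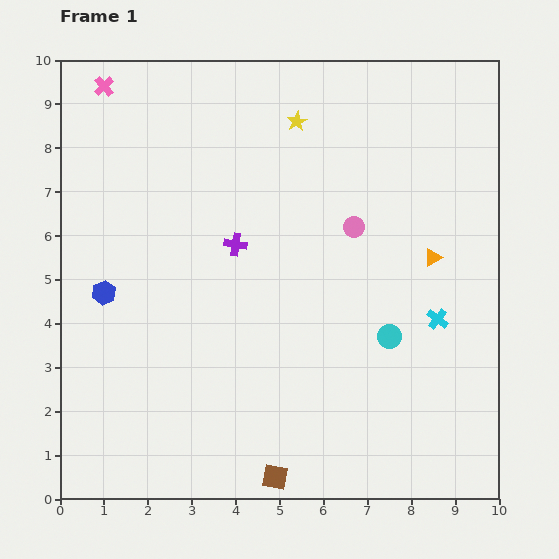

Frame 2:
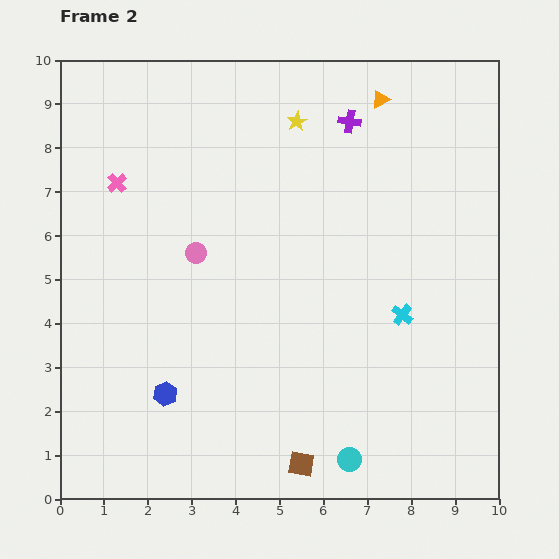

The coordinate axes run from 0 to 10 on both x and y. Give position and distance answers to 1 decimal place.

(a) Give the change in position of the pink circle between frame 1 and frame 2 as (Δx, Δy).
(-3.6, -0.6)

The pink circle was at (6.7, 6.2) in frame 1 and (3.1, 5.6) in frame 2.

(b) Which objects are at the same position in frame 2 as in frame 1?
the yellow star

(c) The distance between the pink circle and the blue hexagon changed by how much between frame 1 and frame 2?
-2.6

Distance in frame 1: 5.9. Distance in frame 2: 3.3.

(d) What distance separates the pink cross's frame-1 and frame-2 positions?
2.2

The pink cross moved from (1.0, 9.4) to (1.3, 7.2), a distance of √(0.3² + 2.2²) ≈ 2.2.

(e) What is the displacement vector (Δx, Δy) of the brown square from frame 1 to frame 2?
(0.6, 0.3)

The brown square was at (4.9, 0.5) in frame 1 and (5.5, 0.8) in frame 2.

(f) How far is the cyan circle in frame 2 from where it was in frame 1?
2.9

The cyan circle moved from (7.5, 3.7) to (6.6, 0.9), a distance of √(0.9² + 2.8²) ≈ 2.9.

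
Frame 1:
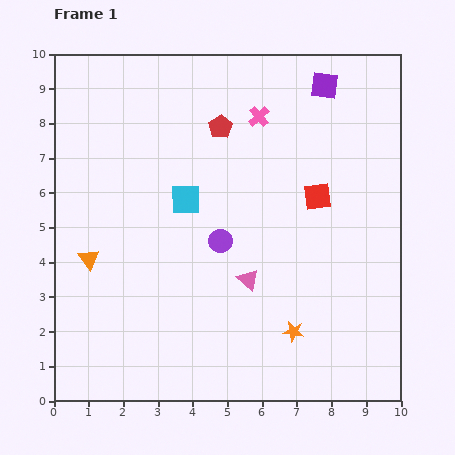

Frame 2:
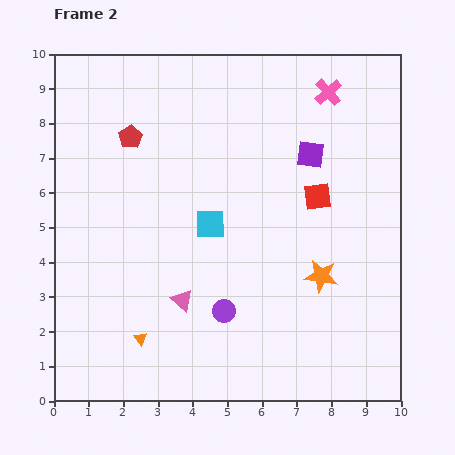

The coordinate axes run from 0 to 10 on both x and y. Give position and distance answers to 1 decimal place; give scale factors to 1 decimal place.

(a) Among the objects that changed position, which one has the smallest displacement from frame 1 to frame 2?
the cyan square

(moved 1.0)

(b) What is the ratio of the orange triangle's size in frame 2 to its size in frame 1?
0.6×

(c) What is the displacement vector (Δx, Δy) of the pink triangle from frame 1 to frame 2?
(-1.9, -0.6)

The pink triangle was at (5.6, 3.5) in frame 1 and (3.7, 2.9) in frame 2.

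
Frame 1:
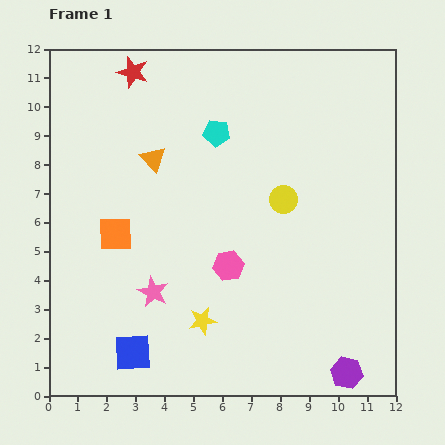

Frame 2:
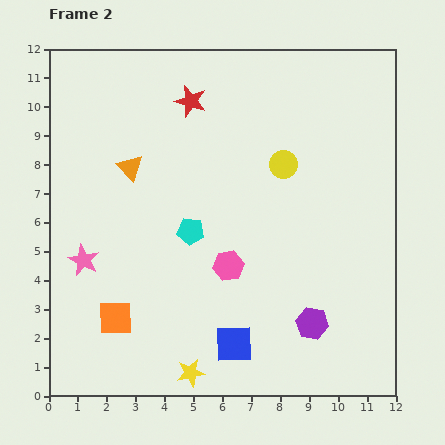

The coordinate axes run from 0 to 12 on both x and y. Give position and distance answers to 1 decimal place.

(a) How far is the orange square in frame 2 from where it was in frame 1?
2.9

The orange square moved from (2.3, 5.6) to (2.3, 2.7), a distance of √(0.0² + 2.9²) ≈ 2.9.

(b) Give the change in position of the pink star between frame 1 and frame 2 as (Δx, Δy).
(-2.4, 1.1)

The pink star was at (3.6, 3.6) in frame 1 and (1.2, 4.7) in frame 2.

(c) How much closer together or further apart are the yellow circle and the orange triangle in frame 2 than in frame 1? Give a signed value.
+0.6

Distance in frame 1: 4.7. Distance in frame 2: 5.3.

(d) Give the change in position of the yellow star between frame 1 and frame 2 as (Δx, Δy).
(-0.4, -1.8)

The yellow star was at (5.3, 2.6) in frame 1 and (4.9, 0.8) in frame 2.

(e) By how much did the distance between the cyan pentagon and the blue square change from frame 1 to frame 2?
-3.9

Distance in frame 1: 8.1. Distance in frame 2: 4.2.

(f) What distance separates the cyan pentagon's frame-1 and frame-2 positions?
3.5

The cyan pentagon moved from (5.8, 9.1) to (4.9, 5.7), a distance of √(0.9² + 3.4²) ≈ 3.5.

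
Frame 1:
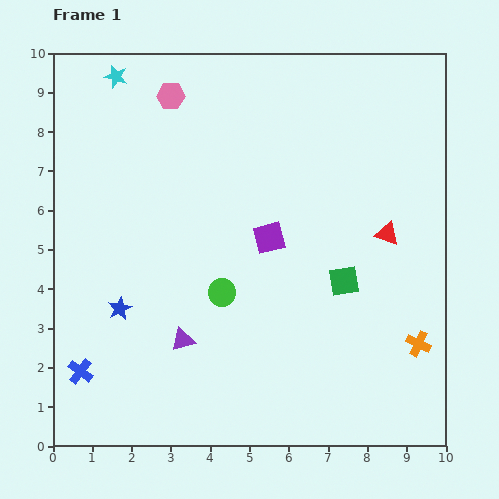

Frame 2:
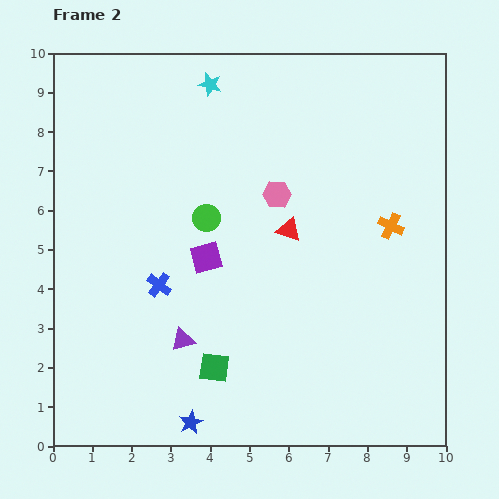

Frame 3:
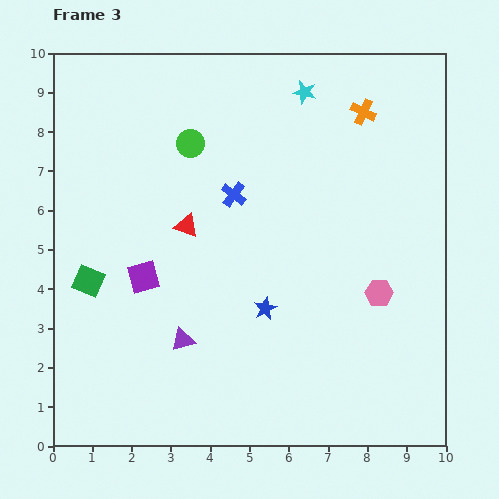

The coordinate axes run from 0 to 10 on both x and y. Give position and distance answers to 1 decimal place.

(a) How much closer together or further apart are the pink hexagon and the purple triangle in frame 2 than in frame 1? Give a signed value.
-1.8

Distance in frame 1: 6.2. Distance in frame 2: 4.4.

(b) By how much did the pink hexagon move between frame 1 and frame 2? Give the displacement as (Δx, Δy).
(2.7, -2.5)

The pink hexagon was at (3.0, 8.9) in frame 1 and (5.7, 6.4) in frame 2.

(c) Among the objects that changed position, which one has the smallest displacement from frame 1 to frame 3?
the purple square

(moved 3.4)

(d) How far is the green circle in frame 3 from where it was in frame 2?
1.9

The green circle moved from (3.9, 5.8) to (3.5, 7.7), a distance of √(0.4² + 1.9²) ≈ 1.9.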